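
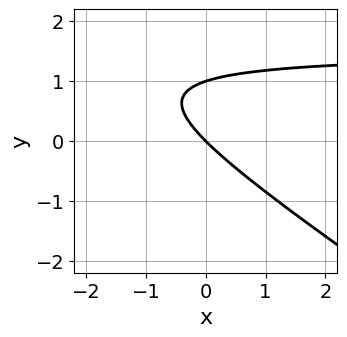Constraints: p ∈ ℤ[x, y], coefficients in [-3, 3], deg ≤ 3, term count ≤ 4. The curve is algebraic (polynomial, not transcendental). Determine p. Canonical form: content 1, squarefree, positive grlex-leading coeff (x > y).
First, degree: no degree-1 curve has this shape, so deg p = 2.
Then, checking where it meets the axes: one x-axis crossing is at x = 0; the y-axis gridline crossings are at y ∈ {0, 1}.
Finally, these observations pin down the coefficients.

2*x*y + 3*y^2 - 3*x - 3*y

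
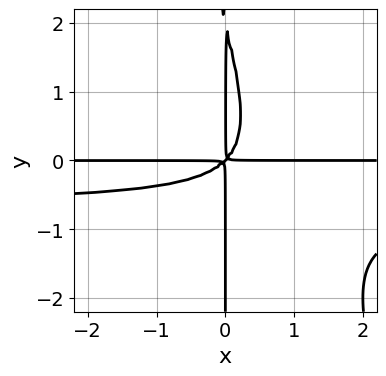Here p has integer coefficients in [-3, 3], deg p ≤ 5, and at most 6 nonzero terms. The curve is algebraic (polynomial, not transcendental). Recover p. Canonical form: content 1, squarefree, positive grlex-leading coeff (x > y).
3*x^2*y^2 + x*y^3 + 2*x^2*y - 2*x*y^2

deg p = 4.
Checking where it meets the axes: the visible x-axis segment lies entirely on the curve; the visible y-axis segment lies entirely on the curve.
Fitting integer coefficients to these (and the overall shape) gives p.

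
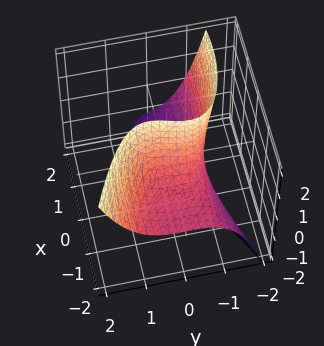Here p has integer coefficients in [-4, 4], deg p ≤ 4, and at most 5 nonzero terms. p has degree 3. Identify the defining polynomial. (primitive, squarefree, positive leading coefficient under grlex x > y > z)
The degree is 3 — the shape is more complex than any degree-2 surface.
Checking where it meets the axes: the surface avoids every integer x-axis point in the box; no z-intercept at any integer in the box.
Fitting integer coefficients to these (and the overall shape) gives p.

x^2*z - 3*y^3 - 3*x*z + y*z - 2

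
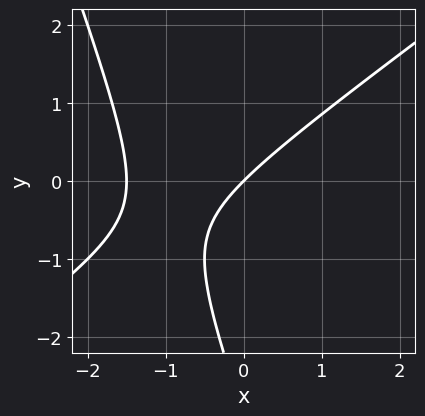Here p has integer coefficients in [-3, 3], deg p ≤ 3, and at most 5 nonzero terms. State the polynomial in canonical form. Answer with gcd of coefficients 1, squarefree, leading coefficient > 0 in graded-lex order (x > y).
2*x^2 - 2*x*y - y^2 + 3*x - 3*y

(a) The degree is 2 — no degree-1 curve has this shape.
(b) Observable constraints: one x-axis crossing is at x = 0; one y-axis crossing is at y = 0.
(c) Solving for integer coefficients yields p as stated.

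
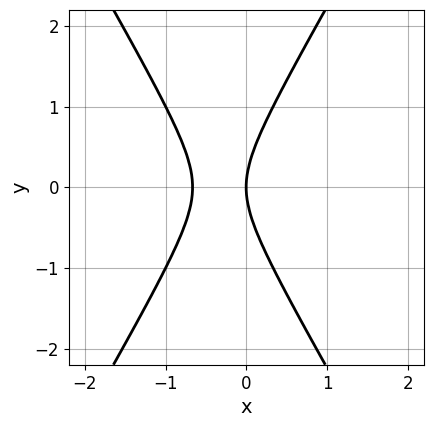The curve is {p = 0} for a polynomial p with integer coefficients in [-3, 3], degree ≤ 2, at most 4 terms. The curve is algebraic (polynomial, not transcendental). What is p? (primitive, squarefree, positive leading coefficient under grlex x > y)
1. The degree is 2 — a generic line meets the curve in up to 2 points.
2. Symmetries: mirror symmetry y ↦ −y ⇒ only even powers of y.
3. From the axis intercepts and sections: one y-axis crossing is at y = 0; it crosses the x-axis at the gridline x = 0.
4. Assembling these constraints gives the stated polynomial.

3*x^2 - y^2 + 2*x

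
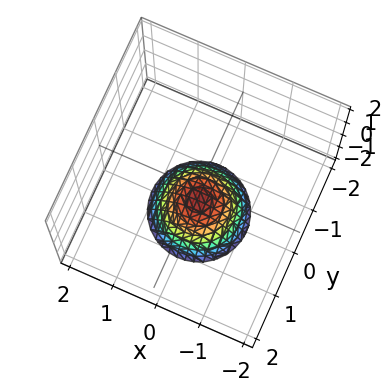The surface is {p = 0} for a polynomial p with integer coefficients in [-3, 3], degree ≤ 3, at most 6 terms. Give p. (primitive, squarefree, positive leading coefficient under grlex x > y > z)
(a) deg p = 2. No degree-1 surface has this shape.
(b) Symmetries: every cross-section ⟂ z is a circle, so x, y appear only via x² + y².
(c) Checking where it meets the axes: the surface avoids every integer x-axis point in the box; the surface avoids every integer y-axis point in the box; a circular section at z = -2 has radius exactly 1; it crosses the z-axis at the gridline z = -1.
(d) Solving for integer coefficients yields p as stated.

x^2 + y^2 + z + 1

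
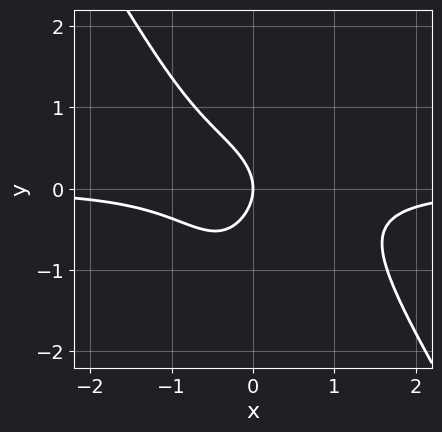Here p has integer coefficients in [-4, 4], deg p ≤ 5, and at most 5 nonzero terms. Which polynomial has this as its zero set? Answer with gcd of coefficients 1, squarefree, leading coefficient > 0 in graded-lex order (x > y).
3*x^3*y + 2*x^2*y^2 - x^2*y + 2*y^2 + 2*x

(a) Degree: a generic line meets the curve in up to 4 points, so deg p = 4.
(b) Checking where it meets the axes: one x-axis crossing is at x = 0; it crosses the y-axis at the gridline y = 0.
(c) Putting this together gives p.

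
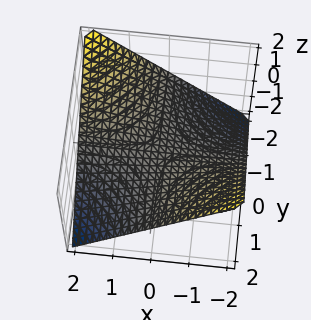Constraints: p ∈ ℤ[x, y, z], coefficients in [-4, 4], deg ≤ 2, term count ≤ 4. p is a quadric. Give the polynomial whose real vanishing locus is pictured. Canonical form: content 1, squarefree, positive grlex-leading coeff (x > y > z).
x*y + 2*z

First, deg p = 2. A hyperbolic paraboloid; a quadric.
Next, against the integer gridlines: one z-axis crossing is at z = 0; the visible y-axis segment lies entirely on the surface; the visible x-axis segment lies entirely on the surface.
Finally, the integer polynomial consistent with all of this is the stated p.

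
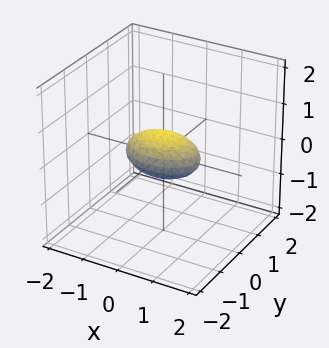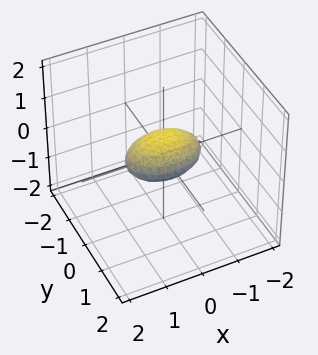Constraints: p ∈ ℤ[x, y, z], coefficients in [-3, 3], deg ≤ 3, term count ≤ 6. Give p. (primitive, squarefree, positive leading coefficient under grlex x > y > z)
First, degree: bounded and convex; a quadric, so deg p = 2.
Then, symmetries: it's symmetric under x → −x, forcing even powers of x; the y ↦ −y reflection is a symmetry, so y appears only in even powers; mirror symmetry z ↦ −z ⇒ only even powers of z.
Next, observable constraints: the x-axis gridline crossings are at x ∈ {-1, 1}.
Finally, putting this together gives p.

x^2 + 2*y^2 + 3*z^2 - 1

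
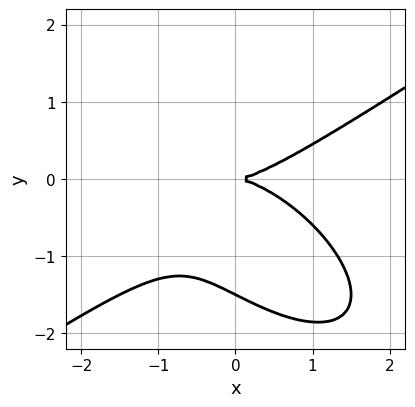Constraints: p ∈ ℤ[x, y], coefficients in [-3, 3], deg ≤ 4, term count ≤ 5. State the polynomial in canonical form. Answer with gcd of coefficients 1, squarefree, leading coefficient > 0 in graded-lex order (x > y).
x^3 - x*y^2 - 2*y^3 - 3*y^2

1. The degree is 3 — the shape is more complex than any degree-2 curve.
2. Reading off the gridlines: it meets the y-axis at y = 0 (among the integer gridlines); it meets the x-axis at x = 0 (among the integer gridlines).
3. Fitting integer coefficients to these (and the overall shape) gives p.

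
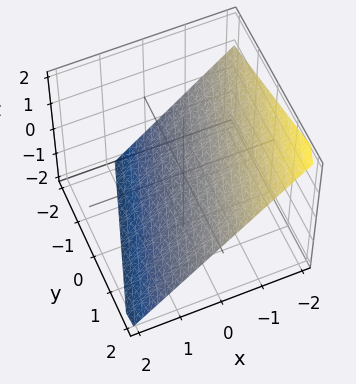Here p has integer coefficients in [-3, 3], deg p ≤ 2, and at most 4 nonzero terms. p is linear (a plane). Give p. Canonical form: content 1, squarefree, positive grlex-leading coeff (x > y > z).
3*x - y + 3*z + 2

deg p = 1. The surface is flat (a plane).
Observable constraints: one y-axis crossing is at y = 2.
Fitting integer coefficients to these (and the overall shape) gives p.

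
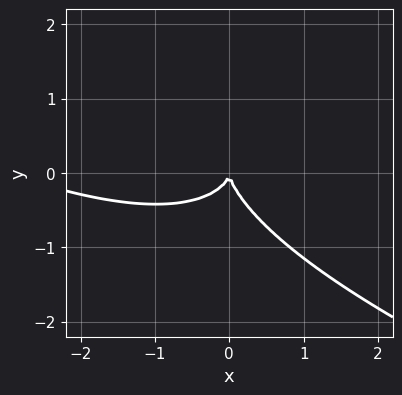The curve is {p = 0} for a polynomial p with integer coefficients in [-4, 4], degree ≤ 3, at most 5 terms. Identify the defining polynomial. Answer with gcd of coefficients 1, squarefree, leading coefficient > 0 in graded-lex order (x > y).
1. The degree is 3 — the shape is more complex than any degree-2 curve.
2. From the visible intercepts: one x-axis crossing is at x = 0; one y-axis crossing is at y = 0.
3. Assembling these constraints gives the stated polynomial.

x^3 + 3*x^2*y + 3*x*y^2 + 3*y^3 + 3*x^2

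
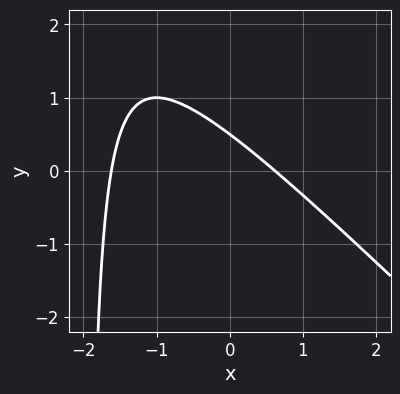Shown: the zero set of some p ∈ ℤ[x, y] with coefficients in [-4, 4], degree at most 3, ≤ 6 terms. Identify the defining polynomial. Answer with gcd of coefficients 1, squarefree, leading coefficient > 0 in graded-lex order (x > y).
x^2 + x*y + x + 2*y - 1

The degree is 2 — no degree-1 curve has this shape.
Putting this together gives p.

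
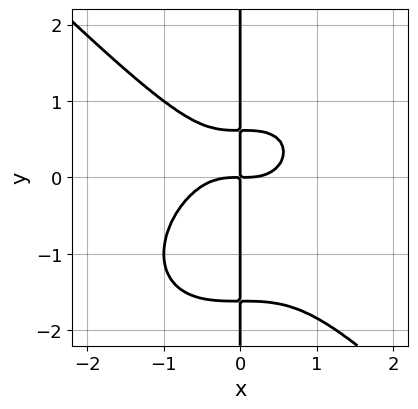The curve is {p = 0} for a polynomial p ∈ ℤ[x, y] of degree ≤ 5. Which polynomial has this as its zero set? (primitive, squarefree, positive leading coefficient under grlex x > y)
x^4 + x*y^3 + x*y^2 - x*y

1. The degree is 4 — no degree-3 curve has this shape.
2. Observable constraints: the visible y-axis segment lies entirely on the curve.
3. Assembling these constraints gives the stated polynomial.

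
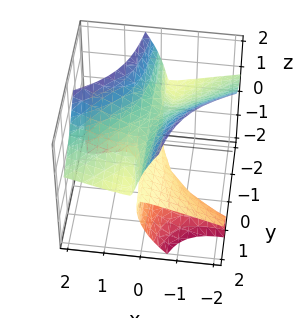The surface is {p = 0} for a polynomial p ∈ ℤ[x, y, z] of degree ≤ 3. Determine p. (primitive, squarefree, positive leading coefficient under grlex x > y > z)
(a) I count 2 distinct pieces. They look like related sheets of one shape, so recover p as a whole.
(b) The degree is 3 — a generic line meets the surface in up to 3 points.
(c) Against the integer gridlines: the visible y-axis segment lies entirely on the surface; among the integer gridlines, it crosses the z-axis at z ∈ {-1, 0, 1}.
(d) Putting this together gives p.

3*x*y*z + z^3 - 2*x^2 - z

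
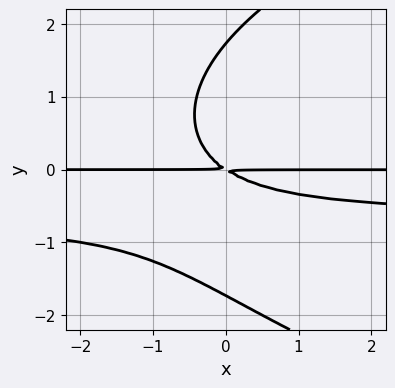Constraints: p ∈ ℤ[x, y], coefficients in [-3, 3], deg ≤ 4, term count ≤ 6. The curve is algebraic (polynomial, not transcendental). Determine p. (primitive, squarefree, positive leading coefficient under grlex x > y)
y^4 - 3*x*y^2 - 2*x*y - 3*y^2

deg p = 4.
From the visible intercepts: every point of the x-axis in the box is on the curve.
These observations pin down the coefficients.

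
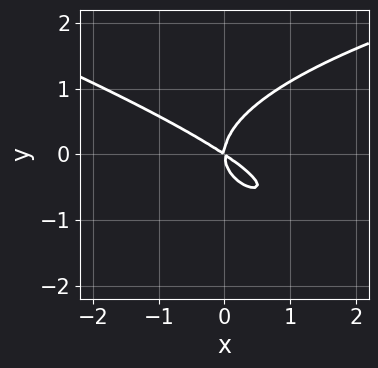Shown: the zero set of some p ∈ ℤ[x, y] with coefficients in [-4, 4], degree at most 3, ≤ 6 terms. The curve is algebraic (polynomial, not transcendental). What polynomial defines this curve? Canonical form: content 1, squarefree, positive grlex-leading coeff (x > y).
x*y^2 + 3*y^3 - 2*x^2 - 3*x*y

First, the degree is 3 — a generic line meets the curve in up to 3 points.
Then, observable constraints: it crosses the y-axis at the gridline y = 0; one x-axis crossing is at x = 0.
Finally, fitting integer coefficients to these (and the overall shape) gives p.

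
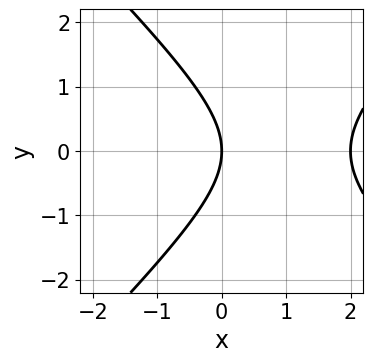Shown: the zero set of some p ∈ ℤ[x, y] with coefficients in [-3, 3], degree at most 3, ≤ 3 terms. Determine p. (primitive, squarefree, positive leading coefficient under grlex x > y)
x^2 - y^2 - 2*x

First, degree: a generic line meets the curve in up to 2 points, so deg p = 2.
Then, symmetries: the y ↦ −y reflection is a symmetry, so y appears only in even powers.
Then, checking where it meets the axes: one y-axis crossing is at y = 0; among the integer gridlines, it crosses the x-axis at x ∈ {0, 2}.
Finally, fitting integer coefficients to these (and the overall shape) gives p.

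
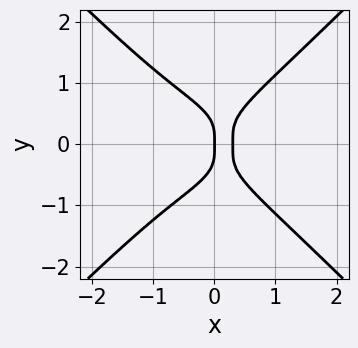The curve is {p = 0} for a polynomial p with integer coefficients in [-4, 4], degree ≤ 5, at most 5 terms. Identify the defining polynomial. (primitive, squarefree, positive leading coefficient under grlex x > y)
3*x^4 - 3*y^4 + 3*x^2 - x

First, the degree is 4 — a generic line meets the curve in up to 4 points.
Next, symmetries: it's symmetric under y → −y, forcing even powers of y.
Then, against the integer gridlines: one x-axis crossing is at x = 0; it crosses the y-axis at the gridline y = 0.
Finally, fitting integer coefficients to these (and the overall shape) gives p.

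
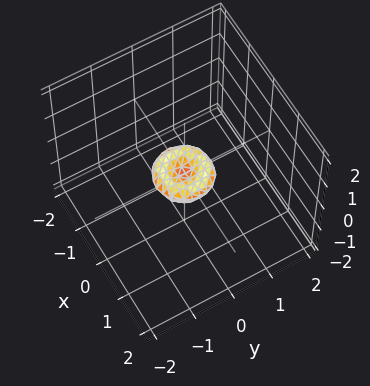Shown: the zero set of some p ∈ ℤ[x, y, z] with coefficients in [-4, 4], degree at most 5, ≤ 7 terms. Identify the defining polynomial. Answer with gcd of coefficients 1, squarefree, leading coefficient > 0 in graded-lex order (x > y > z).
2*x^4 + 4*x^2*y^2 + 2*y^4 - x^2 - y^2 + 3*z^2

1. The degree is 4 — no degree-3 surface has this shape.
2. Symmetry: every cross-section ⟂ z is a circle, so x, y appear only via x² + y².
3. From the axis intercepts and sections: a circular section at z = 0 has radius between 0 and 1; it crosses the x-axis at the gridline x = 0; it meets the z-axis at z = 0 (among the integer gridlines).
4. Fitting integer coefficients to these (and the overall shape) gives p.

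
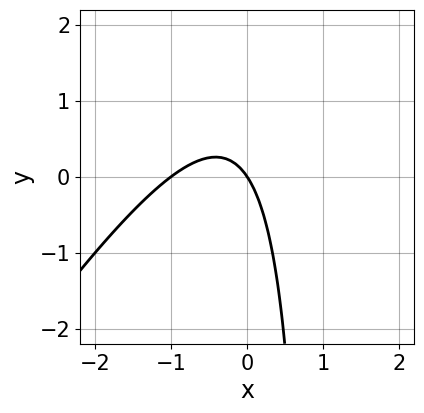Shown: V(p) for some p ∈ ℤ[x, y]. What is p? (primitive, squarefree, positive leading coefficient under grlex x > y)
3*x^2 - 2*x*y + 3*x + 2*y

(a) The degree is 2 — no degree-1 curve has this shape.
(b) From the visible intercepts: among the integer gridlines, it crosses the x-axis at x ∈ {-1, 0}; one y-axis crossing is at y = 0.
(c) Solving for integer coefficients yields p as stated.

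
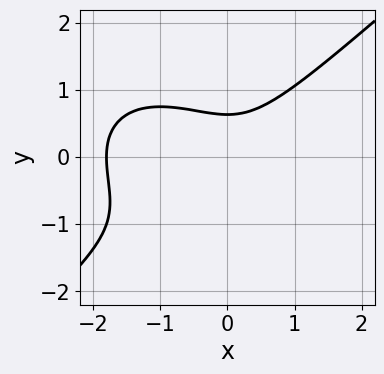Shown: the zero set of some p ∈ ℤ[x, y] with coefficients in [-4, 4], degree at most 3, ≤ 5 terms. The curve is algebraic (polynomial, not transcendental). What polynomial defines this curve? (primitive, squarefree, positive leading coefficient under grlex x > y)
2*x^3 - 3*y^3 + 3*x^2 - 3*y^2 + 2

(a) The degree is 3 — no degree-2 curve has this shape.
(b) Putting this together gives p.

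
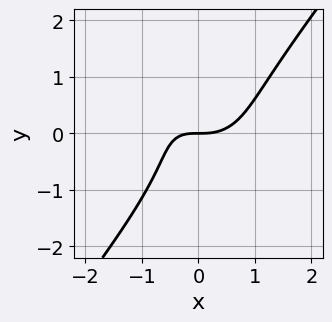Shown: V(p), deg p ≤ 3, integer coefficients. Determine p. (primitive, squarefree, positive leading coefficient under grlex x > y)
1. The degree is 3 — the shape is more complex than any degree-2 curve.
2. Reading off the gridlines: one x-axis crossing is at x = 0; one y-axis crossing is at y = 0.
3. Matching integer coefficients to the picture gives p.

3*x^3 + 2*x*y^2 - 3*y^3 - 2*x*y - 3*y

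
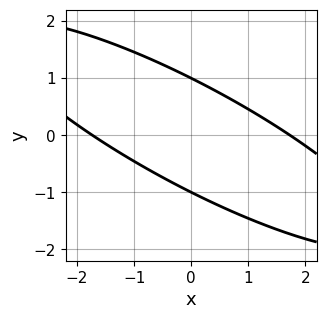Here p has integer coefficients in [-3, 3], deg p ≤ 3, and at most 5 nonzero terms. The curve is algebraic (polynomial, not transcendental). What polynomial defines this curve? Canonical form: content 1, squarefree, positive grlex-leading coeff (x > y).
(a) The degree is 2 — a generic line meets the curve in up to 2 points.
(b) Reading off the gridlines: among the integer gridlines, it crosses the y-axis at y ∈ {-1, 1}.
(c) Assembling these constraints gives the stated polynomial.

x^2 + 3*x*y + 3*y^2 - 3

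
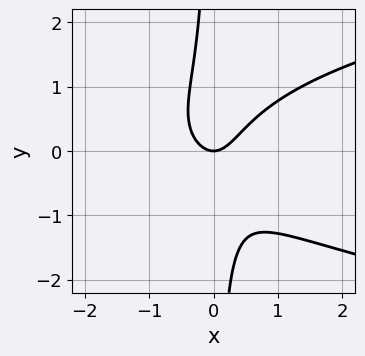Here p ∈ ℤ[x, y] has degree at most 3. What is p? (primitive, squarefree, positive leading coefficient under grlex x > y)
The degree is 3 — the shape is more complex than any degree-2 curve.
Observable constraints: it meets the y-axis at y = 0 (among the integer gridlines); it meets the x-axis at x = 0 (among the integer gridlines).
Matching integer coefficients to the picture gives p.

2*x*y^2 - 2*x^2 + y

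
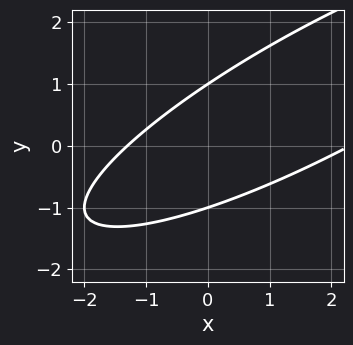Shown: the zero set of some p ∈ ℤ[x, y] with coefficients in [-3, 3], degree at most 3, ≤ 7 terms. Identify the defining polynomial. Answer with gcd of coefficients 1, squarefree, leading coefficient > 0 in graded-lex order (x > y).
x^2 - 3*x*y + 3*y^2 - x - 3

deg p = 2. The shape is more complex than any degree-1 curve.
Against the integer gridlines: among the integer gridlines, it crosses the y-axis at y ∈ {-1, 1}.
The integer polynomial consistent with all of this is the stated p.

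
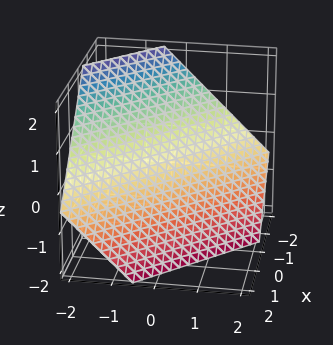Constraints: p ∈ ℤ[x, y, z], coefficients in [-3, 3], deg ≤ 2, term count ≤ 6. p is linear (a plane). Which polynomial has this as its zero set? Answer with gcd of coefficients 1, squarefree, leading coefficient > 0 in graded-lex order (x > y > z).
3*x + 3*y + 3*z + 2

First, the degree is 1 — every cross-section is a straight line — this is a plane.
Finally, solving for integer coefficients yields p as stated.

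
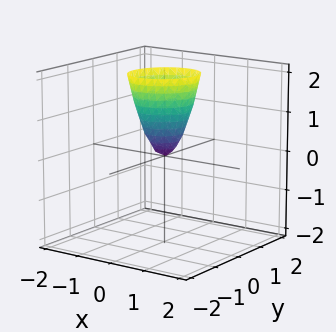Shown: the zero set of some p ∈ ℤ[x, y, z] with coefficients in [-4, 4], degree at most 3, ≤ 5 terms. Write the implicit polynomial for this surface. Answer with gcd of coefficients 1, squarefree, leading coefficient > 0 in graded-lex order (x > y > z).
First, degree: a generic line meets the surface in up to 2 points, so deg p = 2.
Next, reading off the gridlines: one x-axis crossing is at x = 0; it crosses the z-axis at the gridline z = 0.
Finally, solving for integer coefficients yields p as stated.

3*x^2 - x*y + 3*y^2 - z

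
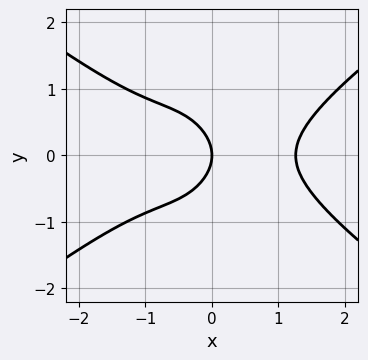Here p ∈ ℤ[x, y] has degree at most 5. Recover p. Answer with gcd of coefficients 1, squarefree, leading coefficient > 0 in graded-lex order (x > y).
x^4 - 2*x^2*y^2 - 2*y^2 - 2*x

1. Degree: the shape is more complex than any degree-3 curve, so deg p = 4.
2. Symmetries: the y ↦ −y reflection is a symmetry, so y appears only in even powers.
3. Observable constraints: it meets the x-axis at x = 0 (among the integer gridlines); it crosses the y-axis at the gridline y = 0.
4. The integer polynomial consistent with all of this is the stated p.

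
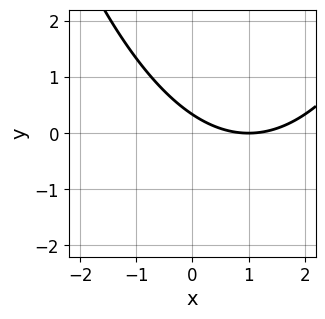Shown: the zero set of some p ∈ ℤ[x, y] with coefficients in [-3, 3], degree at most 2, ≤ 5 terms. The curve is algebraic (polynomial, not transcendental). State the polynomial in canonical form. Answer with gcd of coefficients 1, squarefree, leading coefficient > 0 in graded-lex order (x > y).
x^2 - 2*x - 3*y + 1

(a) Degree: a generic line meets the curve in up to 2 points, so deg p = 2.
(b) Against the integer gridlines: it crosses the x-axis at the gridline x = 1.
(c) Assembling these constraints gives the stated polynomial.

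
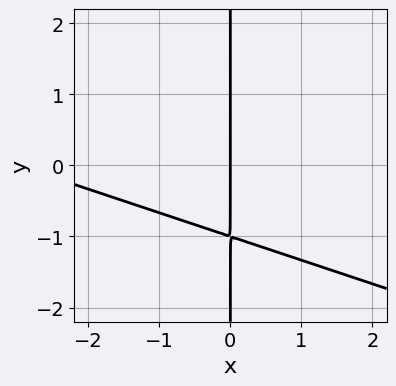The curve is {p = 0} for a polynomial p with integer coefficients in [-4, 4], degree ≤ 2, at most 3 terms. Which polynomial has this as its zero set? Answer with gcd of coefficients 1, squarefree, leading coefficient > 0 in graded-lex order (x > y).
x^2 + 3*x*y + 3*x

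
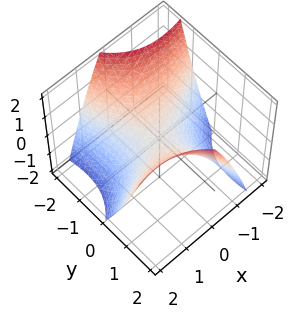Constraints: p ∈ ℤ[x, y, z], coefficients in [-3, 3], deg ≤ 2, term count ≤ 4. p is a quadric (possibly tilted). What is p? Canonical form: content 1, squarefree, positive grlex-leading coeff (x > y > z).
x^2 - 2*x*y - y^2 + 2*z

Degree: a generic line meets the surface in up to 2 points, so deg p = 2.
From the axis intercepts and sections: it crosses the z-axis at the gridline z = 0; it meets the x-axis at x = 0 (among the integer gridlines); it crosses the y-axis at the gridline y = 0.
Together with the visible shape, these determine p as stated.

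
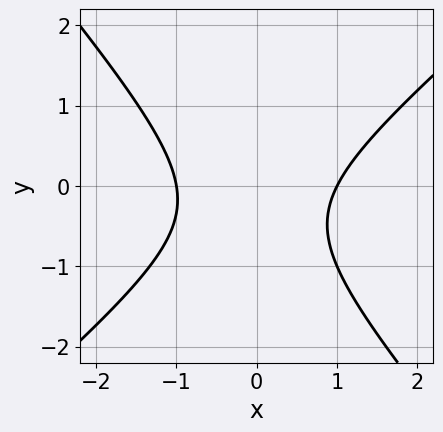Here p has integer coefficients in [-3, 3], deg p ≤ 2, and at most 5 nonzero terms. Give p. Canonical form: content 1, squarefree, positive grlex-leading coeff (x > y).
3*x^2 - x*y - 3*y^2 - 2*y - 3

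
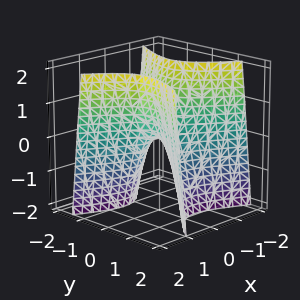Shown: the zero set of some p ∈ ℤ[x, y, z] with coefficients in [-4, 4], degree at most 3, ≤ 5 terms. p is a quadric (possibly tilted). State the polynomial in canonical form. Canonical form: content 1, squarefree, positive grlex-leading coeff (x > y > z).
2*x^2 + 2*x*y - 2*y^2 - z

1. The degree is 2 — a generic line meets the surface in up to 2 points.
2. Against the integer gridlines: one z-axis crossing is at z = 0; one x-axis crossing is at x = 0.
3. Assembling these constraints gives the stated polynomial.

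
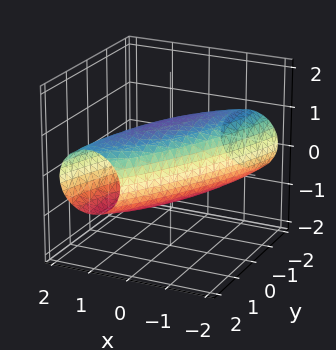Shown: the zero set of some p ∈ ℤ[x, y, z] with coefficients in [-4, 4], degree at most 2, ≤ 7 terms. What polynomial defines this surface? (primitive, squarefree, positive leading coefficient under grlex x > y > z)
1. deg p = 2. A generic line meets the surface in up to 2 points.
2. From the visible intercepts: among the integer gridlines, it crosses the x-axis at x ∈ {-1, 1}; the z-axis gridline crossings are at z ∈ {-1, 1}.
3. Solving for integer coefficients yields p as stated.

3*x^2 - 3*x*y + y^2 + 3*z^2 - 3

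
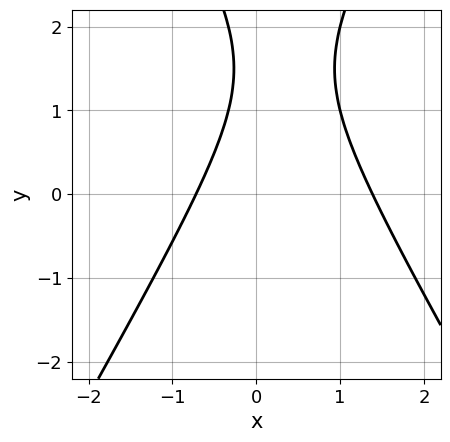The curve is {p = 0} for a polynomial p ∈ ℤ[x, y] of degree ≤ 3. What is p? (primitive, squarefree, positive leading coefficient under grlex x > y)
3*x^2 - y^2 - 2*x + 3*y - 3

Degree: the shape is more complex than any degree-1 curve, so deg p = 2.
Against the integer gridlines: it misses every integer gridline on the y-axis.
Fitting integer coefficients to these (and the overall shape) gives p.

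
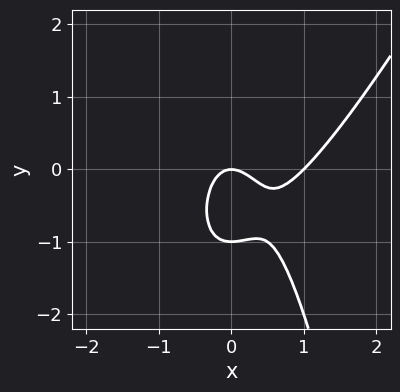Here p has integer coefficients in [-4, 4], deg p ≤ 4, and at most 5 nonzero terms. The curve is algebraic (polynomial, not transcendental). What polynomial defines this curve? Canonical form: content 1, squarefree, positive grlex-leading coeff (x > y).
2*x^3 - x^2*y - 2*x^2 - y^2 - y

(a) The degree is 3 — the shape is more complex than any degree-2 curve.
(b) Reading off the gridlines: among the integer gridlines, it crosses the y-axis at y ∈ {-1, 0}; among the integer gridlines, it crosses the x-axis at x ∈ {0, 1}.
(c) The integer polynomial consistent with all of this is the stated p.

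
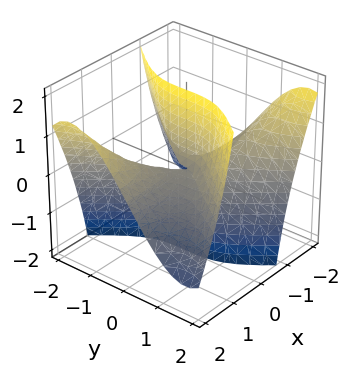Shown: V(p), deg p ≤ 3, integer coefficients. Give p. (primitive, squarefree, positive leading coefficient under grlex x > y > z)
Degree: a generic line meets the surface in up to 3 points, so deg p = 3.
Against the integer gridlines: one y-axis crossing is at y = 0; every point of the z-axis in the box is on the surface; the visible x-axis segment lies entirely on the surface.
Fitting integer coefficients to these (and the overall shape) gives p.

2*x^2*y - y^3 + 3*x*z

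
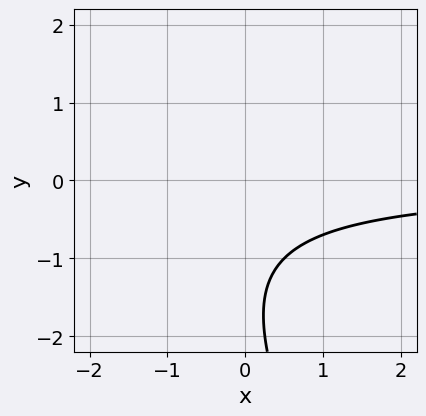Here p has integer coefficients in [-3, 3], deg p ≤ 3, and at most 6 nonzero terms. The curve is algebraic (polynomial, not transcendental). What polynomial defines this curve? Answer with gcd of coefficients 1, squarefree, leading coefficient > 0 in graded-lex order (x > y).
1. The degree is 2 — the shape is more complex than any degree-1 curve.
2. From the axis intercepts and sections: no y-intercept at any integer in the box; it misses every integer gridline on the x-axis.
3. Assembling these constraints gives the stated polynomial.

2*x*y + y^2 + 3*y + 3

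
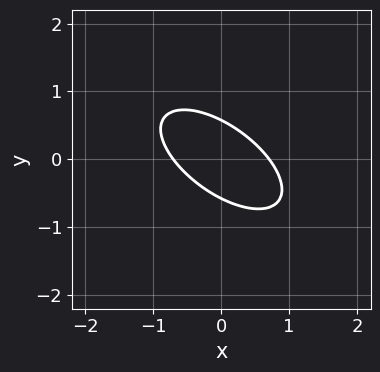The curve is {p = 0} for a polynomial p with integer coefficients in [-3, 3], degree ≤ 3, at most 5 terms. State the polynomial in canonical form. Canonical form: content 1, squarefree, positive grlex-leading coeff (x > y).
First, the degree is 2 — the shape is more complex than any degree-1 curve.
Finally, matching integer coefficients to the picture gives p.

2*x^2 + 3*x*y + 3*y^2 - 1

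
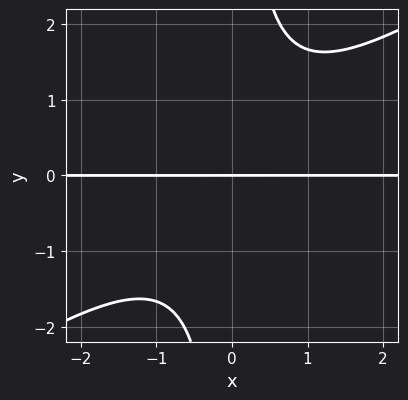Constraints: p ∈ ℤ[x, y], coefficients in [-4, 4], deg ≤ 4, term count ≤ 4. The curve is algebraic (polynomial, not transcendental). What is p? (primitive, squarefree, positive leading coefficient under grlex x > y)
(a) Degree: a generic line meets the curve in up to 3 points, so deg p = 3.
(b) From the axis intercepts and sections: it meets the y-axis at y = 0 (among the integer gridlines); every point of the x-axis in the box is on the curve.
(c) Matching integer coefficients to the picture gives p.

2*x^2*y - 3*x*y^2 + 3*y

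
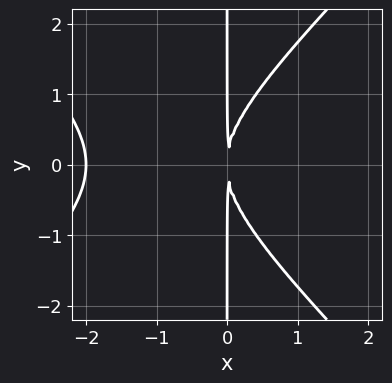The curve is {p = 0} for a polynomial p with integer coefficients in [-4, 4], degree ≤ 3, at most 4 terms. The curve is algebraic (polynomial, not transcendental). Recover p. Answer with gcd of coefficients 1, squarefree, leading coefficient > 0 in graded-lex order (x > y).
x^3 - x*y^2 + 2*x^2

First, degree: no degree-2 curve has this shape, so deg p = 3.
Then, symmetries: it's symmetric under y → −y, forcing even powers of y.
Next, from the visible intercepts: one x-axis crossing is at x = -2; every point of the y-axis in the box is on the curve.
Finally, matching integer coefficients to the picture gives p.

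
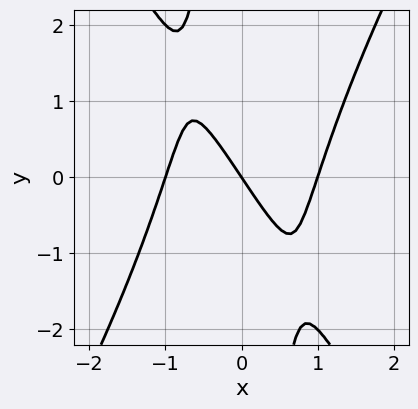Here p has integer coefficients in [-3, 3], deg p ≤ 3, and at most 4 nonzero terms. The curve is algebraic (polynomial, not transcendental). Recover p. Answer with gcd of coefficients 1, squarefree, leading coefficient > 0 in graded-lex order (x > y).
1. The degree is 3 — no degree-2 curve has this shape.
2. Observable constraints: it meets the y-axis at y = 0 (among the integer gridlines); the x-axis gridline crossings are at x ∈ {-1, 0, 1}.
3. Matching integer coefficients to the picture gives p.

3*x^3 - x*y^2 - 3*x - 2*y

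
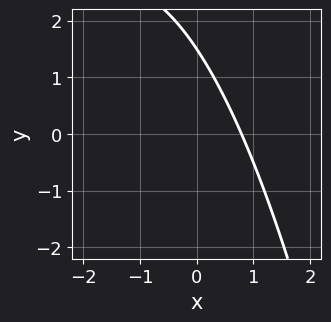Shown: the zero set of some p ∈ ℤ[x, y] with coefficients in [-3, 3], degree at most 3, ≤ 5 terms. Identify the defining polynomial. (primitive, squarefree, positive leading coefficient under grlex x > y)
1. deg p = 2.
2. Matching integer coefficients to the picture gives p.

x^2 + 3*x + 2*y - 3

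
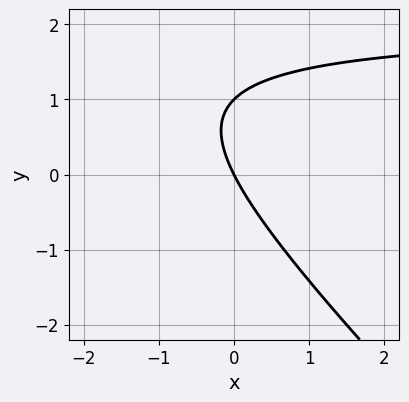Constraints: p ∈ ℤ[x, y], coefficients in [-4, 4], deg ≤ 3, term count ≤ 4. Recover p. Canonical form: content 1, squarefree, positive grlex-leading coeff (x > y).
x*y + y^2 - 2*x - y

1. Degree: the shape is more complex than any degree-1 curve, so deg p = 2.
2. Reading off the gridlines: the y-axis gridline crossings are at y ∈ {0, 1}; it crosses the x-axis at the gridline x = 0.
3. Fitting integer coefficients to these (and the overall shape) gives p.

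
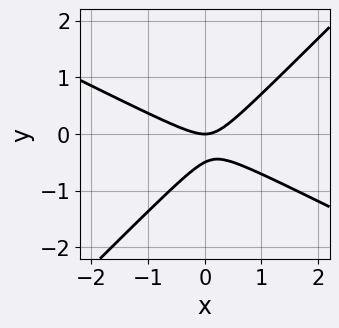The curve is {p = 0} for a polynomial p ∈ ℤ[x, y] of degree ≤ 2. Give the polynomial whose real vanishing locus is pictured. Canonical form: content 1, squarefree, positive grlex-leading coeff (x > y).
First, deg p = 2. The shape is more complex than any degree-1 curve.
Next, from the axis intercepts and sections: it crosses the y-axis at the gridline y = 0; one x-axis crossing is at x = 0.
Finally, solving for integer coefficients yields p as stated.

x^2 + x*y - 2*y^2 - y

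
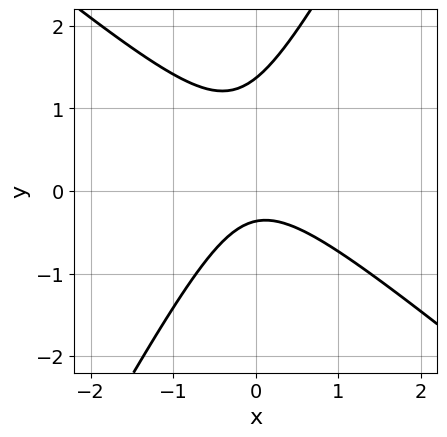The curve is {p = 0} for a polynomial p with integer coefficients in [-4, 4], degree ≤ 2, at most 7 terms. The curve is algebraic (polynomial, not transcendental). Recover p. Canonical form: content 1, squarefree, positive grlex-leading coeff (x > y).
(a) deg p = 2. No degree-1 curve has this shape.
(b) Checking where it meets the axes: the curve avoids every integer x-axis point in the box.
(c) Assembling these constraints gives the stated polynomial.

3*x^2 + 2*x*y - 2*y^2 + 2*y + 1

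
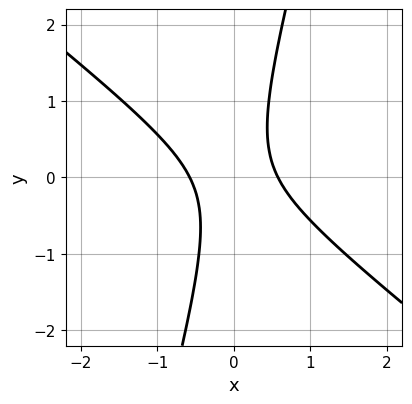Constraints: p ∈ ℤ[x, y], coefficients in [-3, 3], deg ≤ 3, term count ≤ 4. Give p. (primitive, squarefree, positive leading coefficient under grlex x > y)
3*x^2 + 3*x*y - y^2 - 1

deg p = 2.
Checking where it meets the axes: it misses every integer gridline on the y-axis.
The integer polynomial consistent with all of this is the stated p.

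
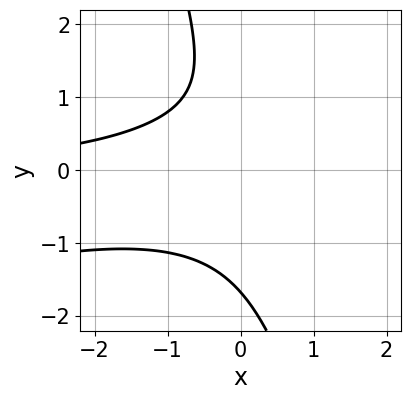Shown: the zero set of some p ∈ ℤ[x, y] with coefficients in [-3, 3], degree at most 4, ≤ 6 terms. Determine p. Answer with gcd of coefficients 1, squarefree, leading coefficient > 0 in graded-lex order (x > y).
x^2*y - 3*x*y^2 - y^3 + y - 3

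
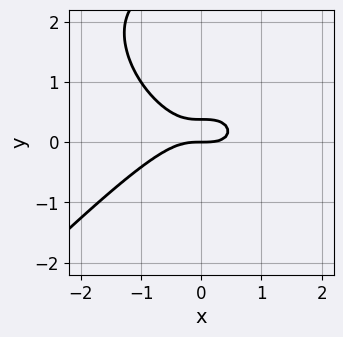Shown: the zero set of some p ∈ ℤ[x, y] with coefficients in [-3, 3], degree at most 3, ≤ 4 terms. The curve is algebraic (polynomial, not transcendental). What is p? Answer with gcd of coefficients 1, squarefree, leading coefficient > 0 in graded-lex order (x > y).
(a) Degree: the shape is more complex than any degree-2 curve, so deg p = 3.
(b) Observable constraints: one x-axis crossing is at x = 0; it crosses the y-axis at the gridline y = 0.
(c) Fitting integer coefficients to these (and the overall shape) gives p.

x^3 - y^3 + 3*y^2 - y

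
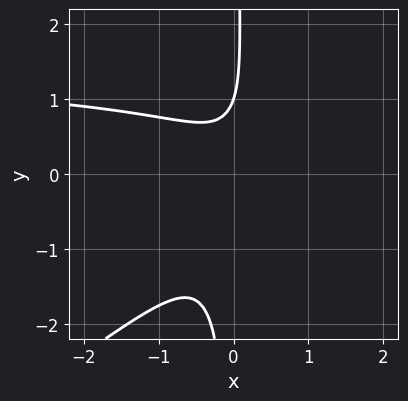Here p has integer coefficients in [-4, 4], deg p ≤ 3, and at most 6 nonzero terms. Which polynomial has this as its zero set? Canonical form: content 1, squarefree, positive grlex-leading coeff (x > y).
2*x^2*y - 3*x*y^2 - 3*x^2 + y - 1

First, deg p = 3. A generic line meets the curve in up to 3 points.
Then, from the axis intercepts and sections: it meets the y-axis at y = 1 (among the integer gridlines); it misses every integer gridline on the x-axis.
Finally, fitting integer coefficients to these (and the overall shape) gives p.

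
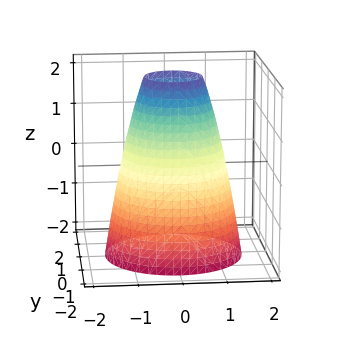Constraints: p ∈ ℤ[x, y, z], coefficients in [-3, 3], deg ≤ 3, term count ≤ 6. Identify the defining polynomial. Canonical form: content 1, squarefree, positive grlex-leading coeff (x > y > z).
2*x^2 + 2*y^2 + z - 3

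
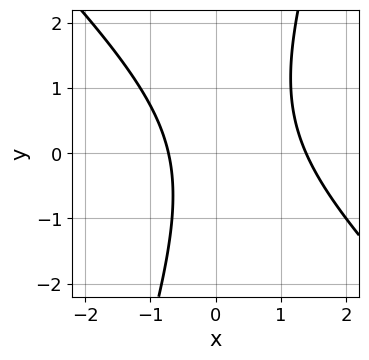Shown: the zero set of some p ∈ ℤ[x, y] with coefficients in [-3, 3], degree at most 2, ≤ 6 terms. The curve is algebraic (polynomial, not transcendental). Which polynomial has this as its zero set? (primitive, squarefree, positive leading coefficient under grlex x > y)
Degree: no degree-1 curve has this shape, so deg p = 2.
Checking where it meets the axes: it misses every integer gridline on the y-axis.
The integer polynomial consistent with all of this is the stated p.

3*x^2 + 2*x*y - y^2 - 2*x - 3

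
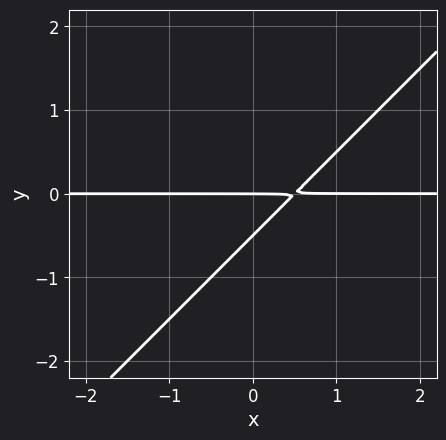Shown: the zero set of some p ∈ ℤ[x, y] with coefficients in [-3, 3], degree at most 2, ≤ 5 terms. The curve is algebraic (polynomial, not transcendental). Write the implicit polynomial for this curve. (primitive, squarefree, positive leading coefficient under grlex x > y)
First, deg p = 2.
Then, checking where it meets the axes: one y-axis crossing is at y = 0; every point of the x-axis in the box is on the curve.
Finally, fitting integer coefficients to these (and the overall shape) gives p.

2*x*y - 2*y^2 - y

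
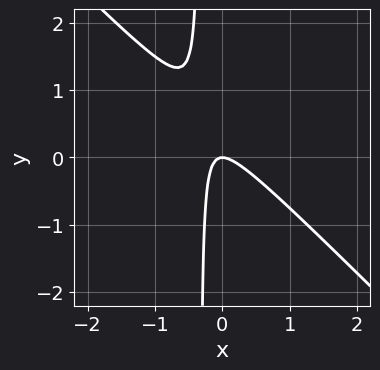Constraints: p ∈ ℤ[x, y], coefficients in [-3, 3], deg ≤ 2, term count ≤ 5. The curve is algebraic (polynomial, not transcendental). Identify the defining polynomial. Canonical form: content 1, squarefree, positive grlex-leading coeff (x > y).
1. Degree: no degree-1 curve has this shape, so deg p = 2.
2. Checking where it meets the axes: it meets the x-axis at x = 0 (among the integer gridlines); it meets the y-axis at y = 0 (among the integer gridlines).
3. These observations pin down the coefficients.

3*x^2 + 3*x*y + y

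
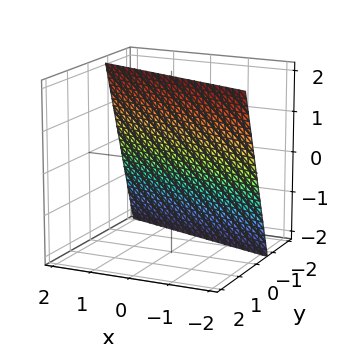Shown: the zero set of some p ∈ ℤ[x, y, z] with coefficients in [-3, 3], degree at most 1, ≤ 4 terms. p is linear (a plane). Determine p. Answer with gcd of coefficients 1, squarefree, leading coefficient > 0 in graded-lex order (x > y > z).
x + 3*y - z + 2

Degree: every cross-section is a straight line — this is a plane, so deg p = 1.
From the visible intercepts: one x-axis crossing is at x = -2; it meets the z-axis at z = 2 (among the integer gridlines).
Fitting integer coefficients to these (and the overall shape) gives p.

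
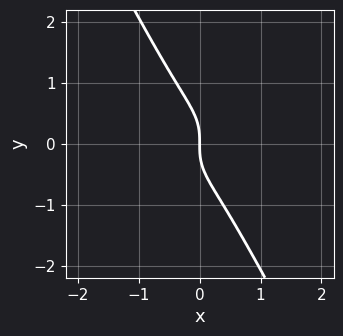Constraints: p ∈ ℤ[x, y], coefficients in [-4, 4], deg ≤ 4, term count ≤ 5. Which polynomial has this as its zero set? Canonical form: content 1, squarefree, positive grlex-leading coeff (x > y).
3*x^3 - 2*x^2*y + 2*x*y^2 + 2*y^3 + 2*x

1. deg p = 3.
2. From the axis intercepts and sections: one y-axis crossing is at y = 0; one x-axis crossing is at x = 0.
3. Together with the visible shape, these determine p as stated.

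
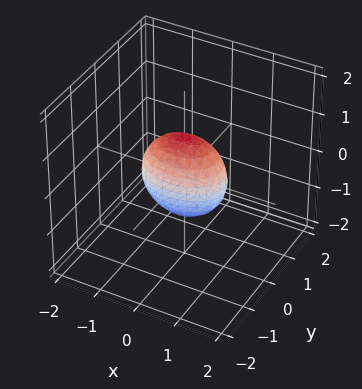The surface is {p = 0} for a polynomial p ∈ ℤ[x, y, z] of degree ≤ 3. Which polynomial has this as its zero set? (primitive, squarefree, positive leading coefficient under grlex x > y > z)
x^2 + 2*y^2 + z^2 - 1

The degree is 2 — bounded and convex; a quadric.
Symmetries: it's symmetric under x → −x, forcing even powers of x; it's symmetric under y → −y, forcing even powers of y; mirror symmetry z ↦ −z ⇒ only even powers of z.
Against the integer gridlines: the z-axis gridline crossings are at z ∈ {-1, 1}; the x-axis gridline crossings are at x ∈ {-1, 1}.
The integer polynomial consistent with all of this is the stated p.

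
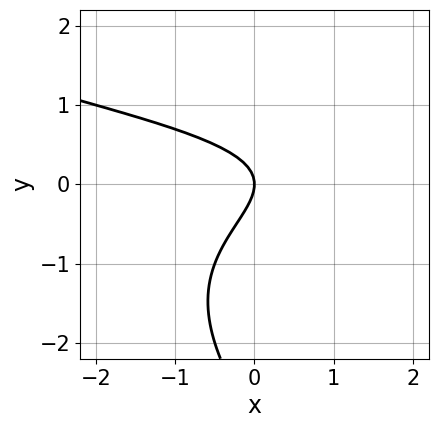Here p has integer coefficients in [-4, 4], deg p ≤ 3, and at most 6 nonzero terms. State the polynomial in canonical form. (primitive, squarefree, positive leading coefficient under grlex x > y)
First, deg p = 3. The shape is more complex than any degree-2 curve.
Next, reading off the gridlines: one y-axis crossing is at y = 0; it crosses the x-axis at the gridline x = 0.
Finally, matching integer coefficients to the picture gives p.

x*y^2 + y^3 - x*y + 3*y^2 + 2*x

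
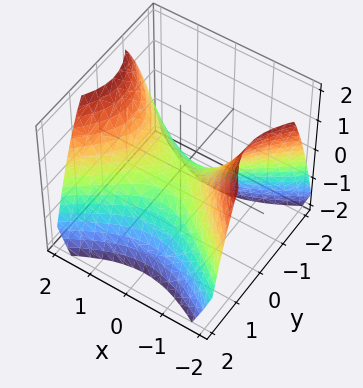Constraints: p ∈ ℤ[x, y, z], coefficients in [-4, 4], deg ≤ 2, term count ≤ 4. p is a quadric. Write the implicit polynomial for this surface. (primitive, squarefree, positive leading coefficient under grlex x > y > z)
2*x^2 - 3*y^2 - 3*z

(a) The degree is 2 — a hyperbolic paraboloid; a quadric.
(b) Symmetries: mirror symmetry x ↦ −x ⇒ only even powers of x; it's symmetric under y → −y, forcing even powers of y.
(c) From the axis intercepts and sections: it crosses the z-axis at the gridline z = 0; it meets the y-axis at y = 0 (among the integer gridlines); it meets the x-axis at x = 0 (among the integer gridlines).
(d) Fitting integer coefficients to these (and the overall shape) gives p.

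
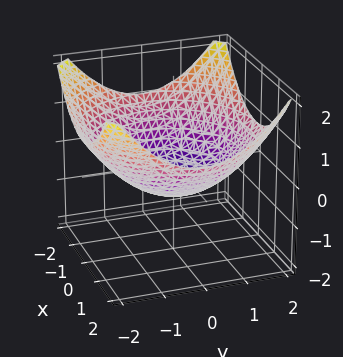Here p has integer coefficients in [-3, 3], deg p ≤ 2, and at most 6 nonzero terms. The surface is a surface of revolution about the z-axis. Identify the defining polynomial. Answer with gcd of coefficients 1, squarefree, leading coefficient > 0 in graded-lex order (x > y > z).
x^2 + y^2 - 3*z - 2

1. The degree is 2 — no degree-1 surface has this shape.
2. Symmetries: the z-axis is an axis of rotation, so x and y enter only as x² + y².
3. Against the integer gridlines: a circular section at z = 0 has radius between 1 and 2.
4. Putting this together gives p.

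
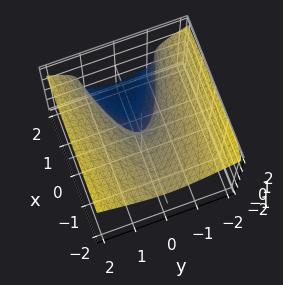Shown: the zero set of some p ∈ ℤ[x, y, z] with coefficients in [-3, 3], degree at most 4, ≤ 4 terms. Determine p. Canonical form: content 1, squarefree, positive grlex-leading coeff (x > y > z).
(a) deg p = 3.
(b) From the axis intercepts and sections: one x-axis crossing is at x = 0; one z-axis crossing is at z = 0; one y-axis crossing is at y = 0.
(c) These observations pin down the coefficients.

2*z^3 - 3*y^2 + 2*x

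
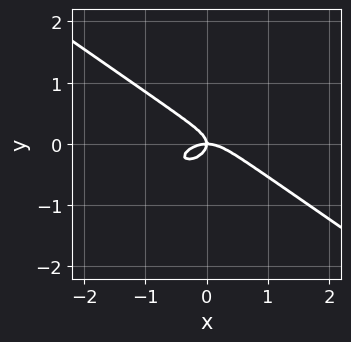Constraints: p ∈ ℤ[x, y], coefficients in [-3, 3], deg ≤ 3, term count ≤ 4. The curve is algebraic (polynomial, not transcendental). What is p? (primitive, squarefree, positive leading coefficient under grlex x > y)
First, deg p = 3. A generic line meets the curve in up to 3 points.
Next, from the axis intercepts and sections: it meets the x-axis at x = 0 (among the integer gridlines); one y-axis crossing is at y = 0.
Finally, putting this together gives p.

x^3 + 3*y^3 + x*y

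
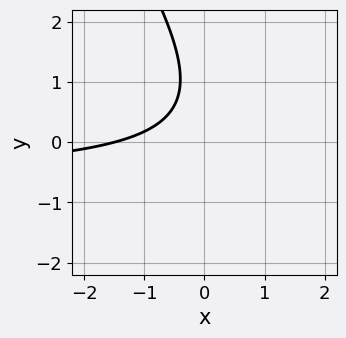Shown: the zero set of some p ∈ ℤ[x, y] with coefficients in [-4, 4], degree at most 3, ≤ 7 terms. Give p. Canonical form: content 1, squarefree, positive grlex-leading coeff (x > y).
3*x*y + 2*y^2 + 2*x - 3*y + 3

1. deg p = 2.
2. From the axis intercepts and sections: it misses every integer gridline on the y-axis.
3. Together with the visible shape, these determine p as stated.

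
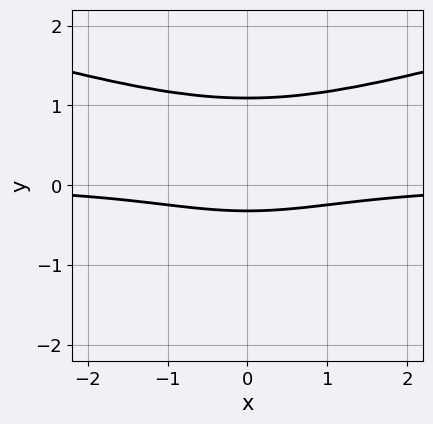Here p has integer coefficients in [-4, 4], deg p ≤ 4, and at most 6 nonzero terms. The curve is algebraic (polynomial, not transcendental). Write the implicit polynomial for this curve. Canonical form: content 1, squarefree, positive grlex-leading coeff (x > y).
3*y^4 - x^2*y - 3*y - 1

1. deg p = 4. No degree-3 curve has this shape.
2. Symmetries: mirror symmetry x ↦ −x ⇒ only even powers of x.
3. Against the integer gridlines: it misses every integer gridline on the x-axis.
4. Fitting integer coefficients to these (and the overall shape) gives p.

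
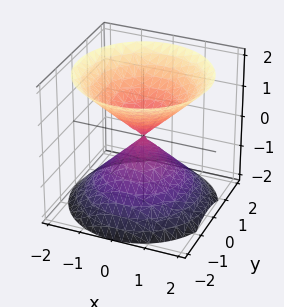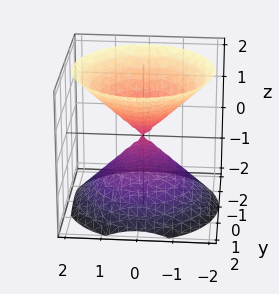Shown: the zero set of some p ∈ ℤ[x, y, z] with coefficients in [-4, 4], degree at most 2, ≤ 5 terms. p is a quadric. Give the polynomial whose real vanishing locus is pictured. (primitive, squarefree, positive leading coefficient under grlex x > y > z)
x^2 + y^2 - z^2

(a) The picture has 2 separate pieces.
(b) deg p = 2.
(c) Symmetries: it's symmetric under z → −z, forcing even powers of z; every cross-section ⟂ z is a circle, so x, y appear only via x² + y².
(d) From the axis intercepts and sections: one z-axis crossing is at z = 0; a circular section at z = 1 has radius exactly 1; it meets the x-axis at x = 0 (among the integer gridlines); it crosses the y-axis at the gridline y = 0.
(e) Putting this together gives p.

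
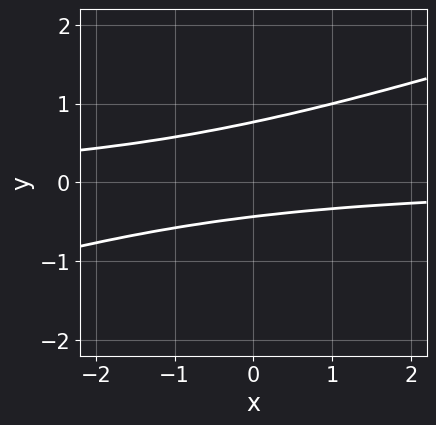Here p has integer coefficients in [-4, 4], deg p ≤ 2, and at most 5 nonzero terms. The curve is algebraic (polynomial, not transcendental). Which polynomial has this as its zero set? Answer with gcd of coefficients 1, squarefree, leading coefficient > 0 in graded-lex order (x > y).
deg p = 2. No degree-1 curve has this shape.
Checking where it meets the axes: no x-intercept at any integer in the box.
Together with the visible shape, these determine p as stated.

x*y - 3*y^2 + y + 1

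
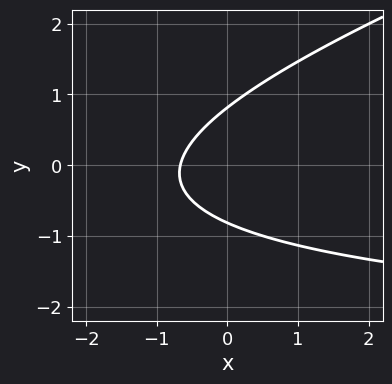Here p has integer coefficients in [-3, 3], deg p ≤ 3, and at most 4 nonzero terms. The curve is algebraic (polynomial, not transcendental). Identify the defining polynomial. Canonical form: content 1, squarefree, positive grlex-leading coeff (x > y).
x*y - 3*y^2 + 3*x + 2

Degree: no degree-1 curve has this shape, so deg p = 2.
Solving for integer coefficients yields p as stated.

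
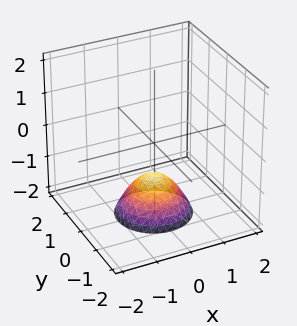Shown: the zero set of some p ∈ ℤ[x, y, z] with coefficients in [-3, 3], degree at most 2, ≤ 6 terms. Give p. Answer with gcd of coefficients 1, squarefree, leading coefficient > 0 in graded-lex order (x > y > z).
First, the degree is 2 — the shape is more complex than any degree-1 surface.
Next, by symmetry, every cross-section ⟂ z is a circle, so x, y appear only via x² + y².
Next, observable constraints: it misses every integer gridline on the y-axis; it misses every integer gridline on the x-axis; one z-axis crossing is at z = -1.
Finally, assembling these constraints gives the stated polynomial.

x^2 + y^2 + z + 1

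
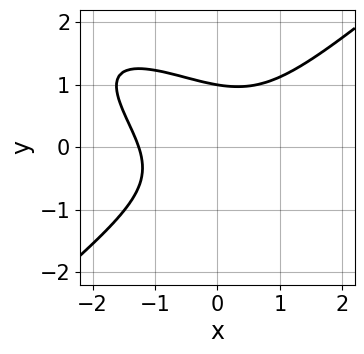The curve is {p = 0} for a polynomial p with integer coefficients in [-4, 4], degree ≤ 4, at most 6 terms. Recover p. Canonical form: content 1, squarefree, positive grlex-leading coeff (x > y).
(a) deg p = 3. No degree-2 curve has this shape.
(b) Observable constraints: it meets the y-axis at y = 1 (among the integer gridlines).
(c) Matching integer coefficients to the picture gives p.

x^3 + x^2*y - x*y^2 - 2*y^3 + 2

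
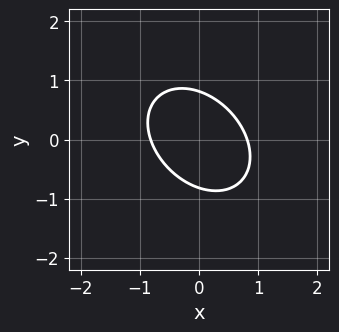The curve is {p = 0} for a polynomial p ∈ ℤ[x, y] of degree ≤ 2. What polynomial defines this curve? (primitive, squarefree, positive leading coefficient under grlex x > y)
3*x^2 + 2*x*y + 3*y^2 - 2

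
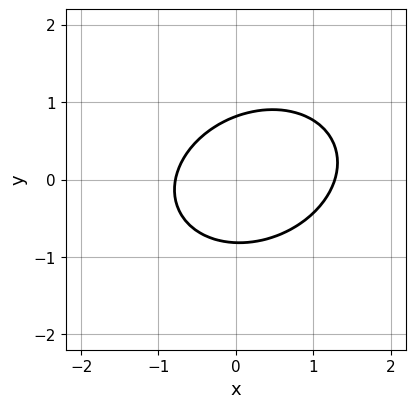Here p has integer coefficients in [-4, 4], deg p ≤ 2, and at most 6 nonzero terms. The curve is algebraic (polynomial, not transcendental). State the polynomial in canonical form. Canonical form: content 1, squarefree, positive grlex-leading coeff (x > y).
(a) The degree is 2 — a generic line meets the curve in up to 2 points.
(b) Solving for integer coefficients yields p as stated.

2*x^2 - x*y + 3*y^2 - x - 2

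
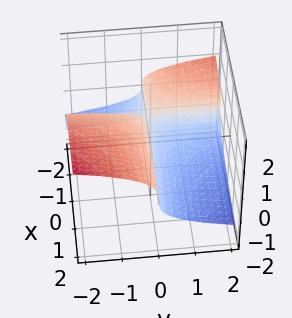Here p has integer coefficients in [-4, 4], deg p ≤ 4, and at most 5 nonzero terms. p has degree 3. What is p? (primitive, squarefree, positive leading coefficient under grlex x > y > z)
3*z^3 + x*y + y

(a) Degree: the shape is more complex than any degree-2 surface, so deg p = 3.
(b) Observable constraints: every point of the x-axis in the box is on the surface; it meets the y-axis at y = 0 (among the integer gridlines).
(c) Assembling these constraints gives the stated polynomial.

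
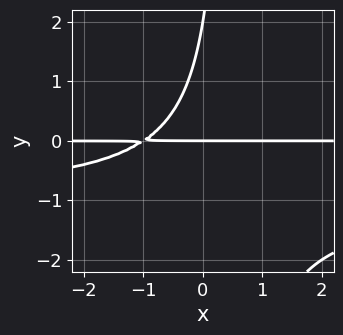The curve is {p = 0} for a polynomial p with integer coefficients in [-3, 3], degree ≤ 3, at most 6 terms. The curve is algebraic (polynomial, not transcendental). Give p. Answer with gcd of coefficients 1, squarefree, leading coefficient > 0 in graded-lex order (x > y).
2*x*y^2 + 2*x*y - y^2 + 2*y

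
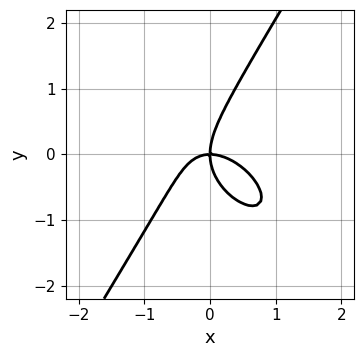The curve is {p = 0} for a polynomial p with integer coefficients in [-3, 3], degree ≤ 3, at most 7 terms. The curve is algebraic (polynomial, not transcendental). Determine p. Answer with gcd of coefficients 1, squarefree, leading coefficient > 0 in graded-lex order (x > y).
3*x^3 + 2*x^2*y + x*y^2 - 2*y^3 + 3*x*y

First, deg p = 3. No degree-2 curve has this shape.
Then, from the axis intercepts and sections: it meets the x-axis at x = 0 (among the integer gridlines); it meets the y-axis at y = 0 (among the integer gridlines).
Finally, matching integer coefficients to the picture gives p.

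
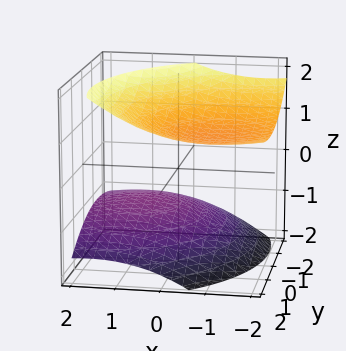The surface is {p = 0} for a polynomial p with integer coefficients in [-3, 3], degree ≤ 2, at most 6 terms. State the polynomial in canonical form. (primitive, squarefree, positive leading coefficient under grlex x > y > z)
x^2 + 2*x*z + y^2 - y*z - 3*z^2 + 3

First, I count 2 distinct pieces. They look like related sheets of one shape, so recover p as a whole.
Next, deg p = 2. The shape is more complex than any degree-1 surface.
Next, reading off the gridlines: the surface avoids every integer y-axis point in the box; the z-axis gridline crossings are at z ∈ {-1, 1}; the surface avoids every integer x-axis point in the box.
Finally, putting this together gives p.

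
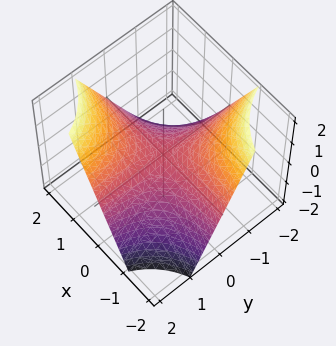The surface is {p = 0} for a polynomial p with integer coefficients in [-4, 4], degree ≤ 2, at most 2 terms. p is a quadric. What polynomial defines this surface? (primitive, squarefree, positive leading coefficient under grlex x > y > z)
1. The degree is 2 — a hyperbolic paraboloid; a quadric.
2. Reading off the gridlines: the visible x-axis segment lies entirely on the surface; one z-axis crossing is at z = 0; the visible y-axis segment lies entirely on the surface.
3. Fitting integer coefficients to these (and the overall shape) gives p.

x*y - z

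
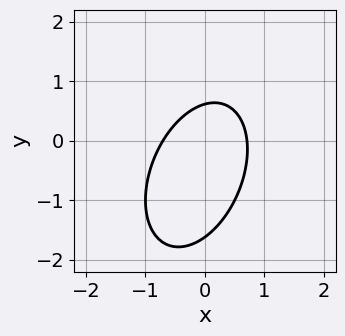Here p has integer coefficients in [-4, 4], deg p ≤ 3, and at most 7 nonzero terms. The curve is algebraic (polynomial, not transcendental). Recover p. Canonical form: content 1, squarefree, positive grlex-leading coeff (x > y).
2*x^2 - x*y + y^2 + y - 1

First, the degree is 2 — no degree-1 curve has this shape.
Finally, putting this together gives p.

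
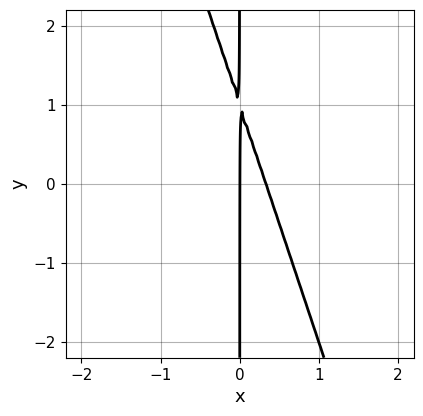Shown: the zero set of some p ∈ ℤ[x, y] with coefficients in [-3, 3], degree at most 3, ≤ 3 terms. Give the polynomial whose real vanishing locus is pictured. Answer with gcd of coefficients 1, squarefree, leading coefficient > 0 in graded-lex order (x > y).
3*x^2 + x*y - x

First, degree: no degree-1 curve has this shape, so deg p = 2.
Then, observable constraints: every point of the y-axis in the box is on the curve; it crosses the x-axis at the gridline x = 0.
Finally, the integer polynomial consistent with all of this is the stated p.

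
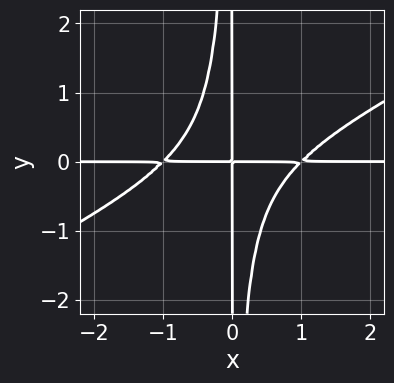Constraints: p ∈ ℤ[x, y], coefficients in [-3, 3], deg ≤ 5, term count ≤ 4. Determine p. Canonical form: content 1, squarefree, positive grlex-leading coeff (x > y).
x^3*y - 2*x^2*y^2 - x*y

The degree is 4 — the shape is more complex than any degree-3 curve.
Observable constraints: every point of the x-axis in the box is on the curve; every point of the y-axis in the box is on the curve.
Putting this together gives p.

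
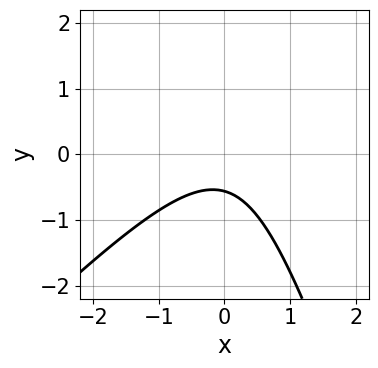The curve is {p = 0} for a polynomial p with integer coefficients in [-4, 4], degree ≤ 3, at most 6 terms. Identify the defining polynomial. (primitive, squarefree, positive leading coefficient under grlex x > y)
The degree is 2 — a generic line meets the curve in up to 2 points.
Reading off the gridlines: it misses every integer gridline on the x-axis.
Matching integer coefficients to the picture gives p.

3*x^2 - 2*x*y - y^2 + 3*y + 2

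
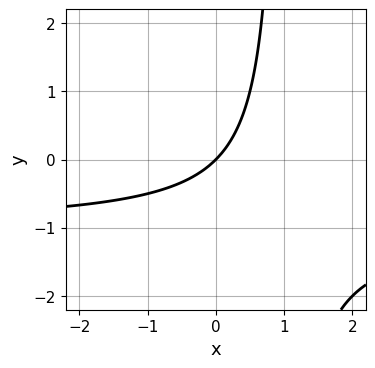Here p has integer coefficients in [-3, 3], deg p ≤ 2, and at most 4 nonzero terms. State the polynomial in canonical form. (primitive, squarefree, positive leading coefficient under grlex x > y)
x*y + x - y

1. Degree: no degree-1 curve has this shape, so deg p = 2.
2. Against the integer gridlines: it crosses the y-axis at the gridline y = 0; it meets the x-axis at x = 0 (among the integer gridlines).
3. Putting this together gives p.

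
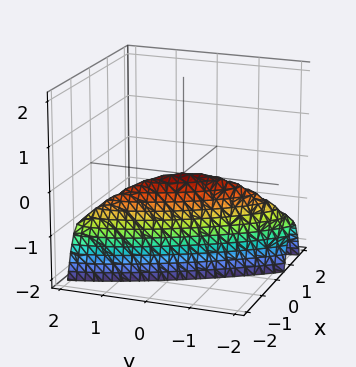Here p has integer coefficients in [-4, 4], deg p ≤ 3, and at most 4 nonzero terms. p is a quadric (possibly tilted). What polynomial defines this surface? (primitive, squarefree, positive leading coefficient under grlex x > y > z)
3*x^2 + 3*x*y + y^2 + z

1. Degree: a generic line meets the surface in up to 2 points, so deg p = 2.
2. Reading off the gridlines: it meets the x-axis at x = 0 (among the integer gridlines); it meets the y-axis at y = 0 (among the integer gridlines); it crosses the z-axis at the gridline z = 0.
3. Solving for integer coefficients yields p as stated.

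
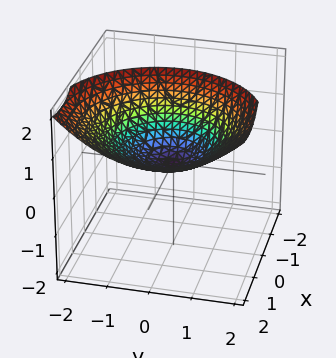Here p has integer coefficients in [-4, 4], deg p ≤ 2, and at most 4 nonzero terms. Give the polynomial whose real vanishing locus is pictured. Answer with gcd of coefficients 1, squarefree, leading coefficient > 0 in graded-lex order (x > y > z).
2*x^2 - 3*x*z + 2*y^2 - 3*z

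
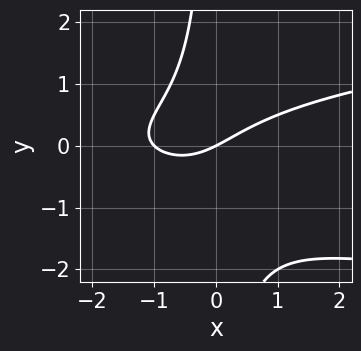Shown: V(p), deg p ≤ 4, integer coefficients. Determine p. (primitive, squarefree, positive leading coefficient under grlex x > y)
2*x*y^2 - x^2 + x*y - x + 2*y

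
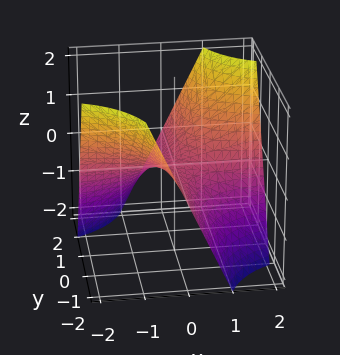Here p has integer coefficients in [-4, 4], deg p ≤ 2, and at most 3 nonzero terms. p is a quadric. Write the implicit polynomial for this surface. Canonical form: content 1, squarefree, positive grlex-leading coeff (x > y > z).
x*y - z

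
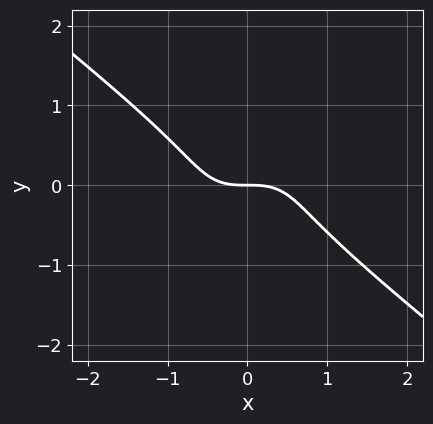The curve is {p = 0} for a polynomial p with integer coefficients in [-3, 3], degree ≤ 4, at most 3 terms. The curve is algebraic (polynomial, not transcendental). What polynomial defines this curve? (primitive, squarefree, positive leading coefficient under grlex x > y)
1. deg p = 3. A generic line meets the curve in up to 3 points.
2. From the axis intercepts and sections: one y-axis crossing is at y = 0; it meets the x-axis at x = 0 (among the integer gridlines).
3. Matching integer coefficients to the picture gives p.

x^3 + 2*y^3 + y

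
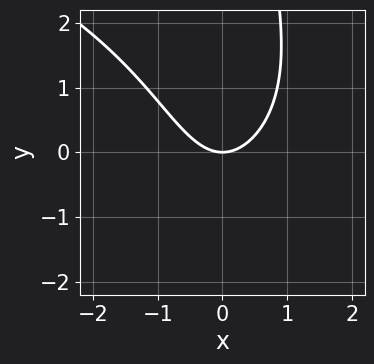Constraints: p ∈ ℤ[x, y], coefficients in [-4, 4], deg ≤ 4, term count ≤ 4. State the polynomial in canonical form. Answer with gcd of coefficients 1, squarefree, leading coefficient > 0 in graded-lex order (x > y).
First, deg p = 3. The shape is more complex than any degree-2 curve.
Then, checking where it meets the axes: one x-axis crossing is at x = 0; it meets the y-axis at y = 0 (among the integer gridlines).
Finally, assembling these constraints gives the stated polynomial.

x*y^2 + 3*x^2 - 3*y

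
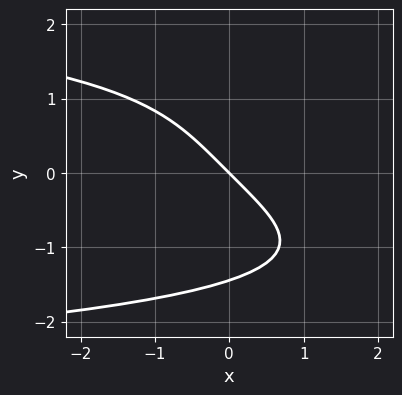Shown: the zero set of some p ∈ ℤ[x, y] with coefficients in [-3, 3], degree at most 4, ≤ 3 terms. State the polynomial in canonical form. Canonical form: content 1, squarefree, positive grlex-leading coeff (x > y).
First, degree: the shape is more complex than any degree-3 curve, so deg p = 4.
Then, from the visible intercepts: it meets the y-axis at y = 0 (among the integer gridlines); it meets the x-axis at x = 0 (among the integer gridlines).
Finally, fitting integer coefficients to these (and the overall shape) gives p.

y^4 + 3*x + 3*y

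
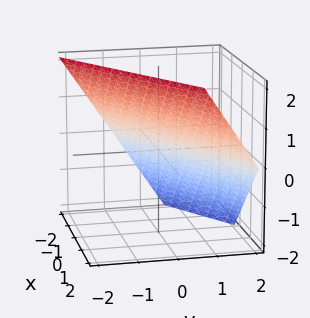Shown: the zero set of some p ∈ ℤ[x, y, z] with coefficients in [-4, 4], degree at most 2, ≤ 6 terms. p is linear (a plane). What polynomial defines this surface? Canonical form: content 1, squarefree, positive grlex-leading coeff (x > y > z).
The degree is 1 — every cross-section is a straight line — this is a plane.
Against the integer gridlines: it crosses the x-axis at the gridline x = -1; it crosses the z-axis at the gridline z = 1.
Assembling these constraints gives the stated polynomial.

2*x - 3*y - 2*z + 2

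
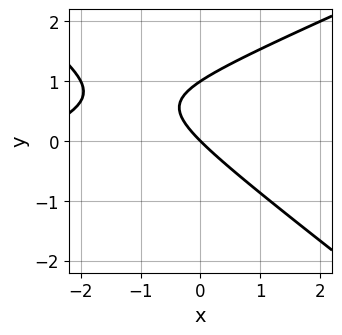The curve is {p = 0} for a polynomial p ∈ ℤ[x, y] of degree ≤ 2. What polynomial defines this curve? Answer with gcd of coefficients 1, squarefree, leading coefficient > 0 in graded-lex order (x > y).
deg p = 2.
From the axis intercepts and sections: it meets the x-axis at x = 0 (among the integer gridlines); the y-axis gridline crossings are at y ∈ {0, 1}.
Assembling these constraints gives the stated polynomial.

x^2 - x*y - 3*y^2 + 3*x + 3*y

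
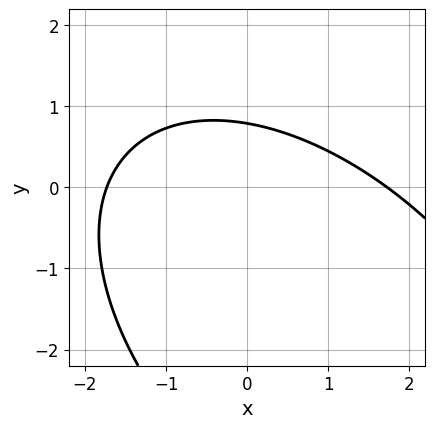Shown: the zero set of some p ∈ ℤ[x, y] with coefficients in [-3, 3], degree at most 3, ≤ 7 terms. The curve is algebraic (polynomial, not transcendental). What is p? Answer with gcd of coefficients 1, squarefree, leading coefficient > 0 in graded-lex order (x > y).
x^2 + x*y + y^2 + 3*y - 3

deg p = 2. The shape is more complex than any degree-1 curve.
The integer polynomial consistent with all of this is the stated p.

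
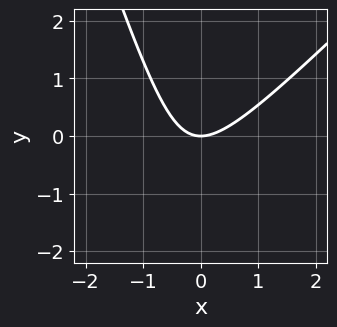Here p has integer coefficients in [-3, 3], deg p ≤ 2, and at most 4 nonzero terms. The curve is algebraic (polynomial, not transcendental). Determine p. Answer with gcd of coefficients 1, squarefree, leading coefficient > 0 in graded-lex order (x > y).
First, degree: a generic line meets the curve in up to 2 points, so deg p = 2.
Next, reading off the gridlines: it crosses the y-axis at the gridline y = 0; it crosses the x-axis at the gridline x = 0.
Finally, the integer polynomial consistent with all of this is the stated p.

3*x^2 - 2*x*y - y^2 - 3*y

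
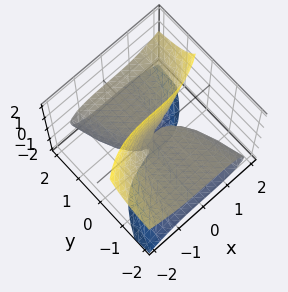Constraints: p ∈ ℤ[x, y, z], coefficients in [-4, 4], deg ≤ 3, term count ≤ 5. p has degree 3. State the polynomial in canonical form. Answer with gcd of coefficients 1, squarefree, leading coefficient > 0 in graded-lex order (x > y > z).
x^3 - 3*y*z^2 - 3*y*z + y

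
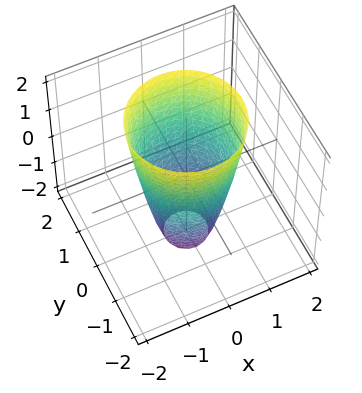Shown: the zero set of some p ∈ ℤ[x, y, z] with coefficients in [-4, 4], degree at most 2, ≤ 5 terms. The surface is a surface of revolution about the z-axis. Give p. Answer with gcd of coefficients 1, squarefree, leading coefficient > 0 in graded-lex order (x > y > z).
1. The degree is 2 — a generic line meets the surface in up to 2 points.
2. Symmetries: the z-axis is an axis of rotation, so x and y enter only as x² + y².
3. Observable constraints: the y-axis gridline crossings are at y ∈ {-1, 1}; among the integer gridlines, it crosses the x-axis at x ∈ {-1, 1}; no z-intercept at any integer in the box; a circular section at z = 1 has radius between 1 and 2.
4. Matching integer coefficients to the picture gives p.

3*x^2 + 3*y^2 - z - 3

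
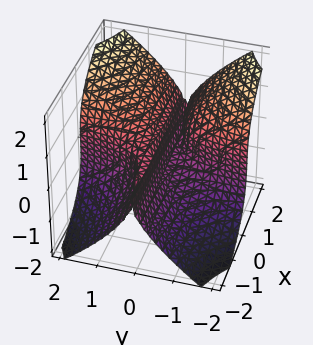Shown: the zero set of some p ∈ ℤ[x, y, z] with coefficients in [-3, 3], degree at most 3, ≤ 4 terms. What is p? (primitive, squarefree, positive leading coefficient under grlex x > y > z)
First, degree: the shape is more complex than any degree-2 surface, so deg p = 3.
Next, checking where it meets the axes: one y-axis crossing is at y = 0; it meets the z-axis at z = 0 (among the integer gridlines).
Finally, these observations pin down the coefficients.

3*x*y^2 - 2*z^3 + y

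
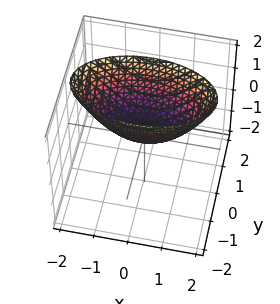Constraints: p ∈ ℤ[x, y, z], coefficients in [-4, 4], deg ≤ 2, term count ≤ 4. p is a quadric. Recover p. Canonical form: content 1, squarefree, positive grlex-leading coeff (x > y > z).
x^2 + 3*y^2 - 2*z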